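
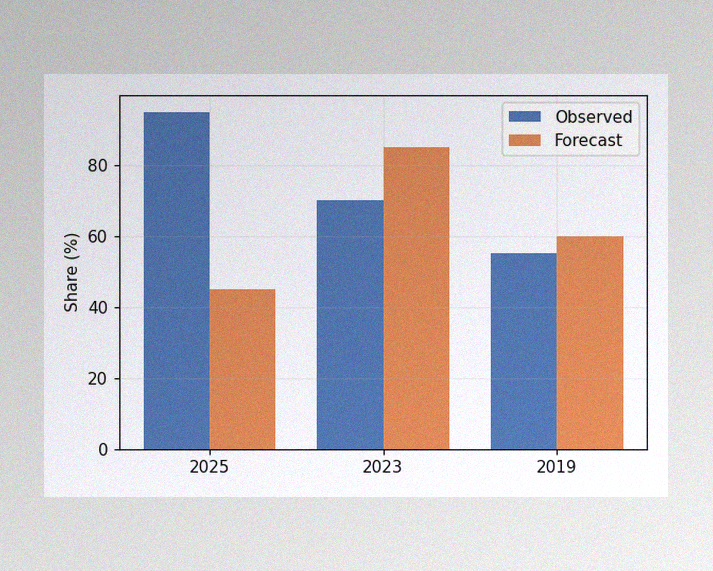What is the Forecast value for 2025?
The image has some photo noise and uneven lighting. The Forecast bar at 2025 reaches 45% on the y-axis.

45%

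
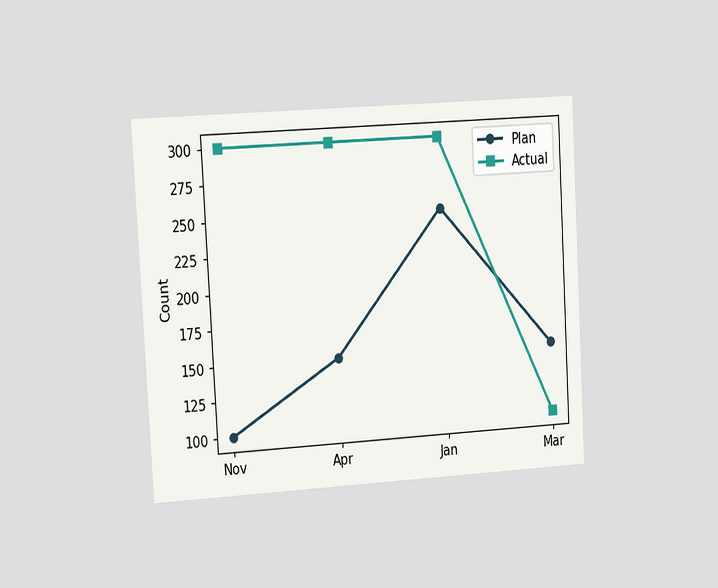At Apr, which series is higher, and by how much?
The chart is tilted about 3° counter-clockwise and viewed at a slight angle. At Apr, Actual sits above the other line by 150.

Actual, by 150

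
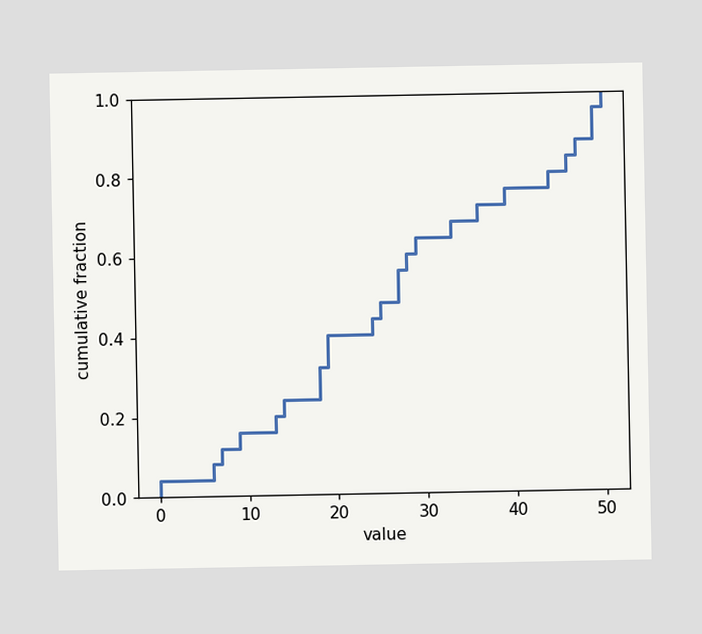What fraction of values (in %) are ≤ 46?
84%

At x=46 the ECDF step is at 84%.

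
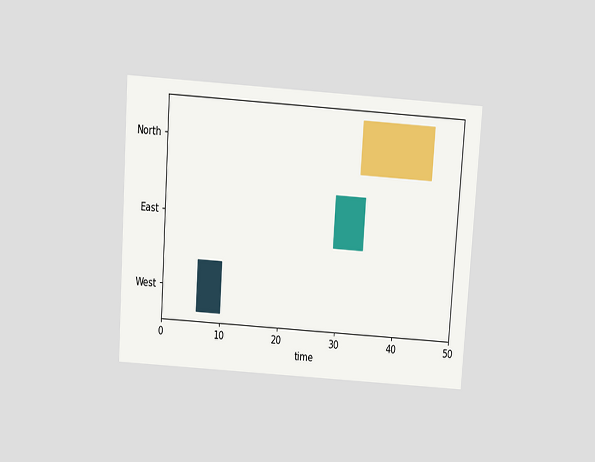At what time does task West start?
6

The chart is tilted about 4° clockwise and viewed slightly from above. The West bar begins at t=6.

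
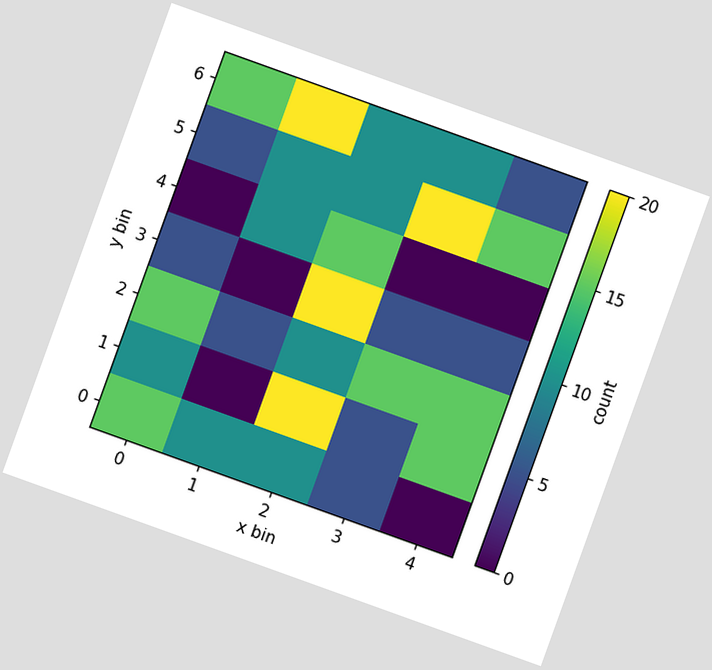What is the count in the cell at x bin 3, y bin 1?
5

The chart is tilted about 20° clockwise. Matching the cell (3, 1) against the colorbar gives 5.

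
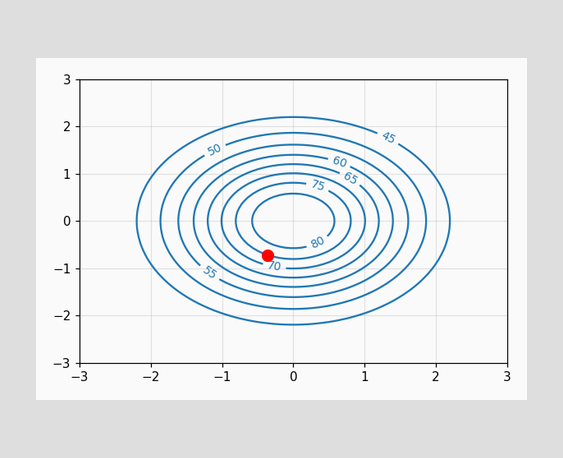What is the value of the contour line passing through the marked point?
75

The marked point sits on the contour labelled 75.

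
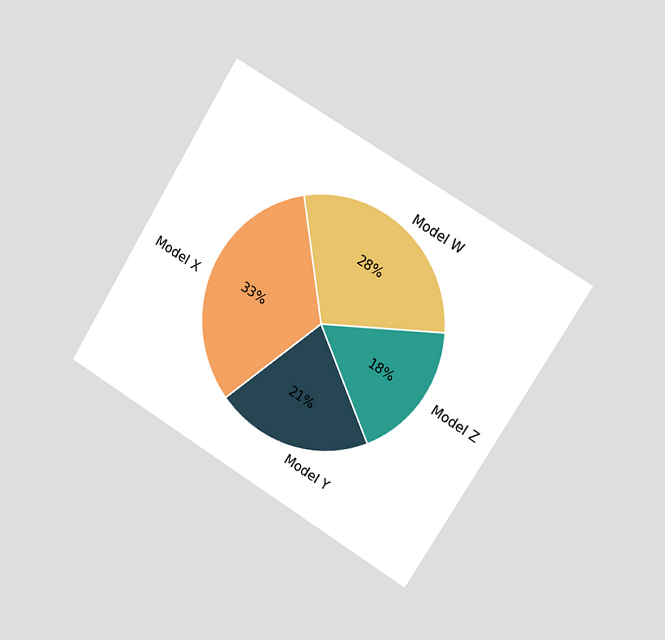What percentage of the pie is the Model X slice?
33%

The chart is tilted about 31° clockwise and viewed slightly from the right. The Model X slice takes up 33% of the pie.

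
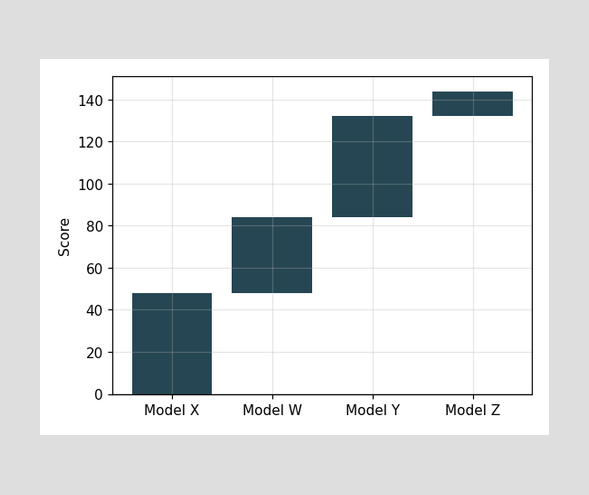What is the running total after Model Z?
After Model Z the running total reaches 144.

144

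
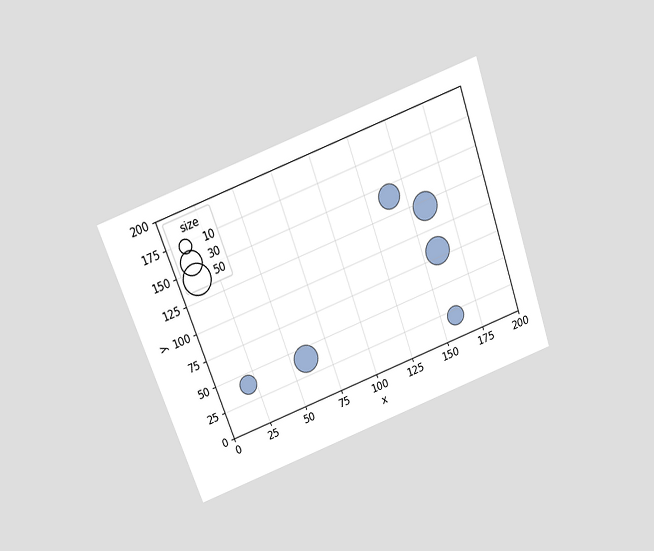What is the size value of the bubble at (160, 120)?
40

The chart is tilted about 20° counter-clockwise and viewed slightly from above. Matching the bubble at (160, 120) against the size legend gives 40.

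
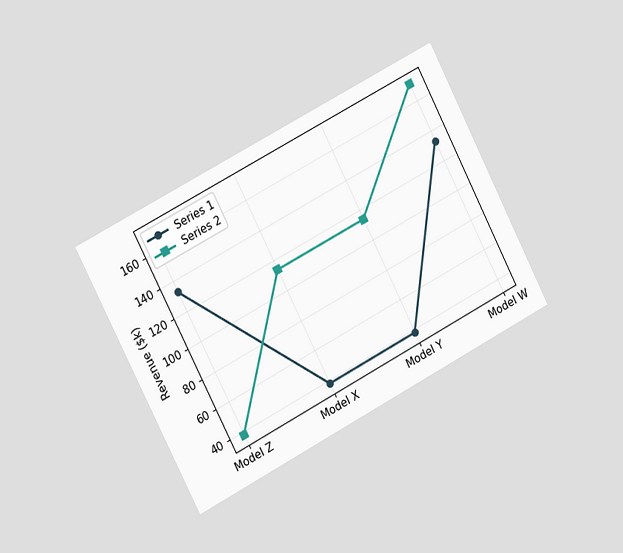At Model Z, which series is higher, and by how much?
Series 1, by $95k

The chart is tilted about 27° counter-clockwise and viewed slightly from the left. At Model Z, Series 1 sits above the other line by $95k.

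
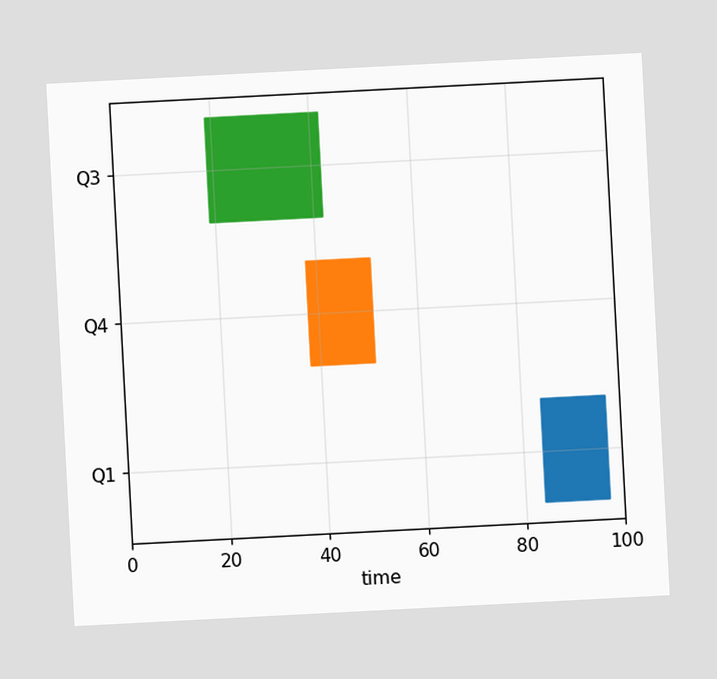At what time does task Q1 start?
84

The chart is tilted about 3° counter-clockwise. The Q1 bar begins at t=84.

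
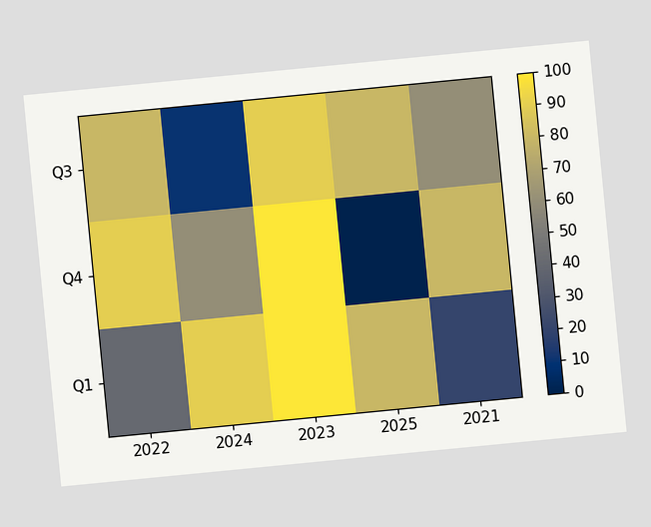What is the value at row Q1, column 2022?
The chart is tilted about 6° counter-clockwise. Matching cell (Q1, 2022) against the colorbar gives 40.

40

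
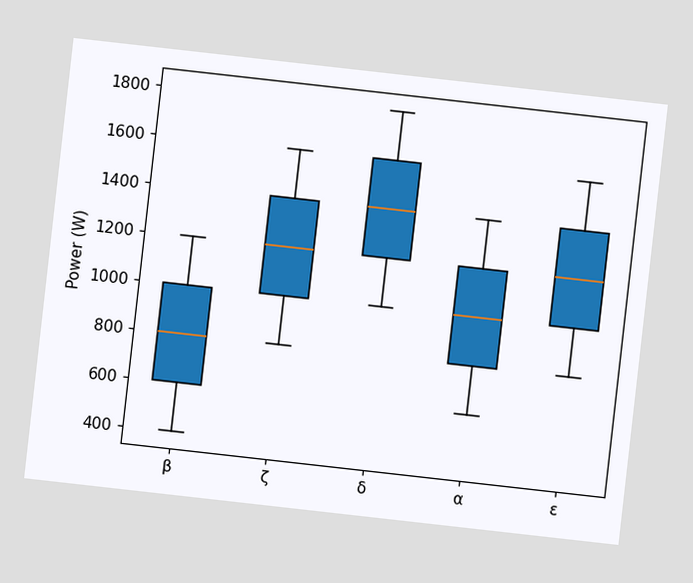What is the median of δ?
1400W

The chart is tilted about 6° clockwise. The median line in the δ box sits at 1400W.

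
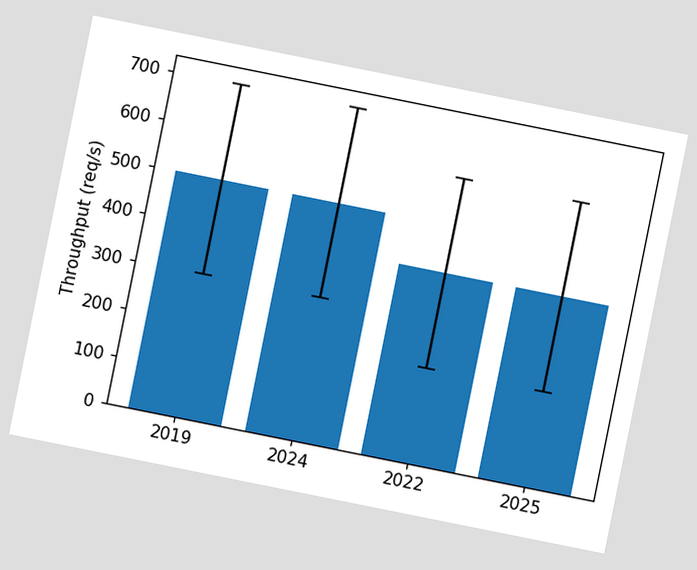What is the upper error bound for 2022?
The chart is tilted about 11° clockwise. The 2022 bar's upper whisker reaches 600req/s.

600req/s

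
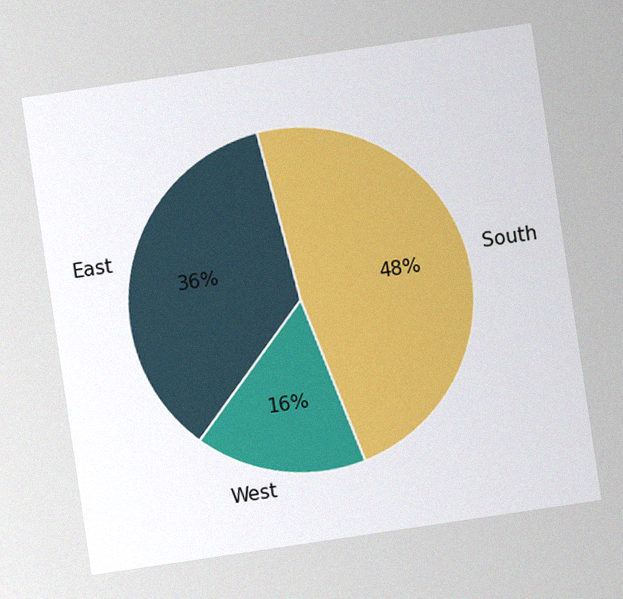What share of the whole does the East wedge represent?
36%

The chart is tilted about 8° counter-clockwise, with some photo noise. The East slice takes up 36% of the pie.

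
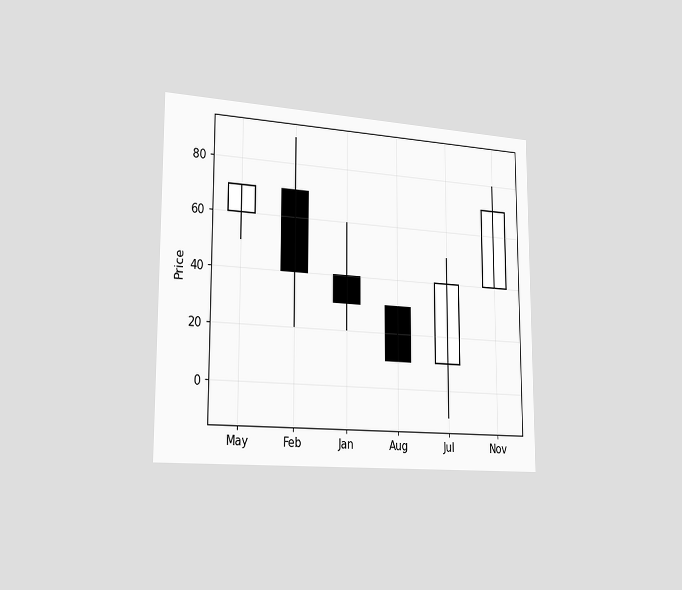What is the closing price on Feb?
40

The chart is viewed slightly from the left. The Feb candle closes at 40.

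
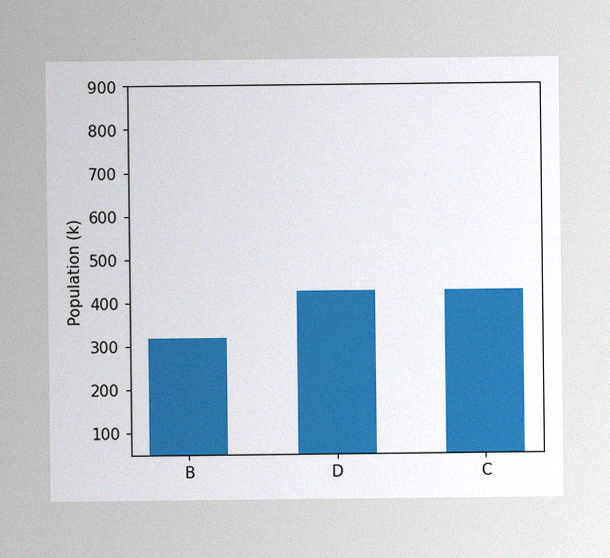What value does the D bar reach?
The image has some photo noise and uneven lighting. Reading along the chart's y-axis, the D bar reaches 424k.

424k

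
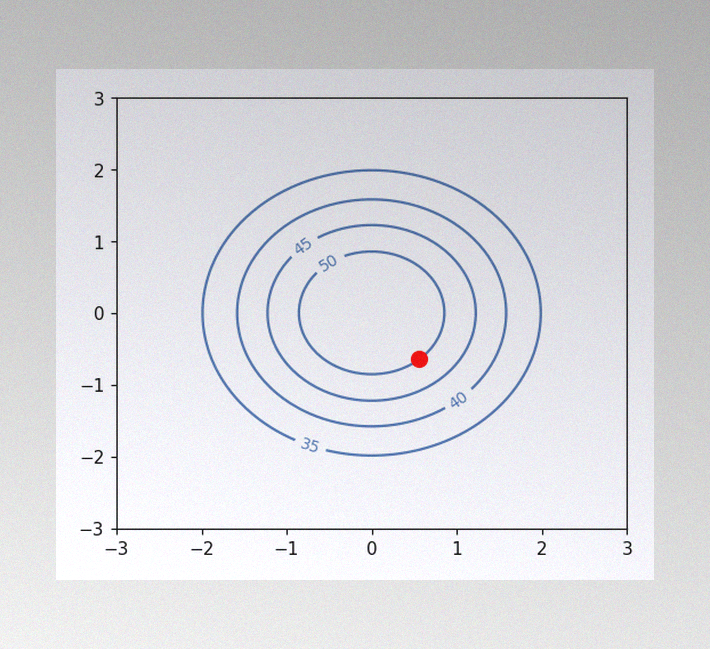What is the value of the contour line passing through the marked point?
The image has some photo noise and uneven lighting. The marked point sits on the contour labelled 50.

50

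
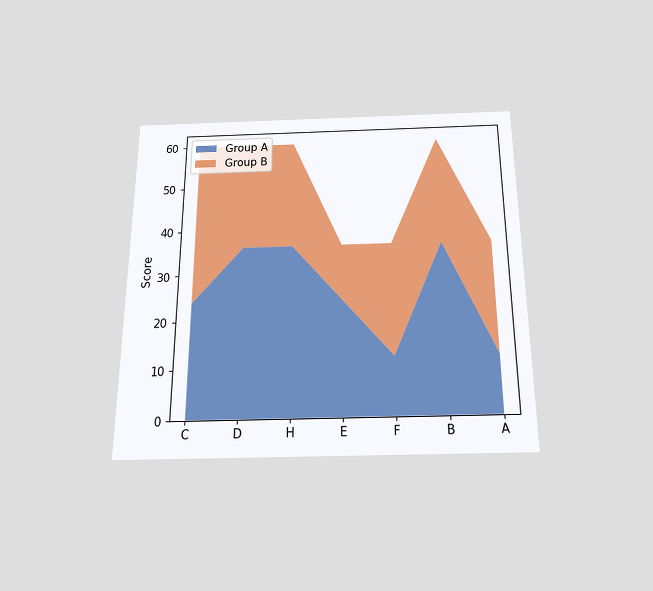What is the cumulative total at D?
The chart is viewed slightly from below. The stacked total at D reaches 60.

60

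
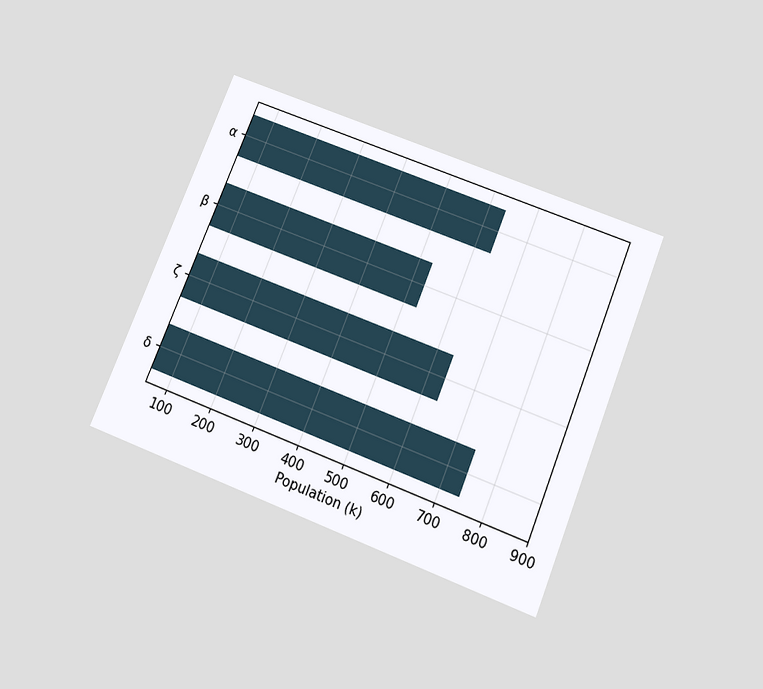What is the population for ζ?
The chart is tilted about 22° clockwise and viewed slightly from below. Reading along the chart's x-axis, the ζ bar reaches 636k.

636k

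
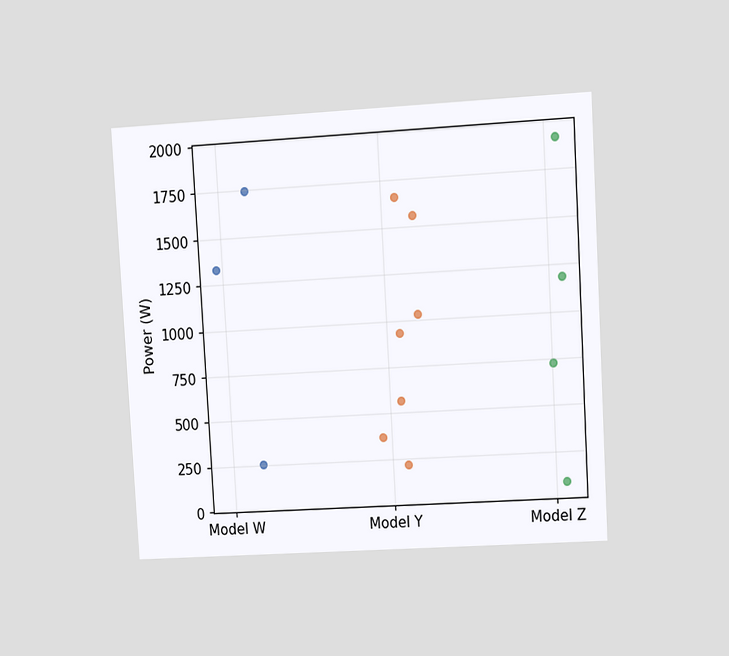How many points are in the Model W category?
3

The chart is tilted about 3° counter-clockwise and viewed at a slight angle. Counting the markers in the Model W column gives 3.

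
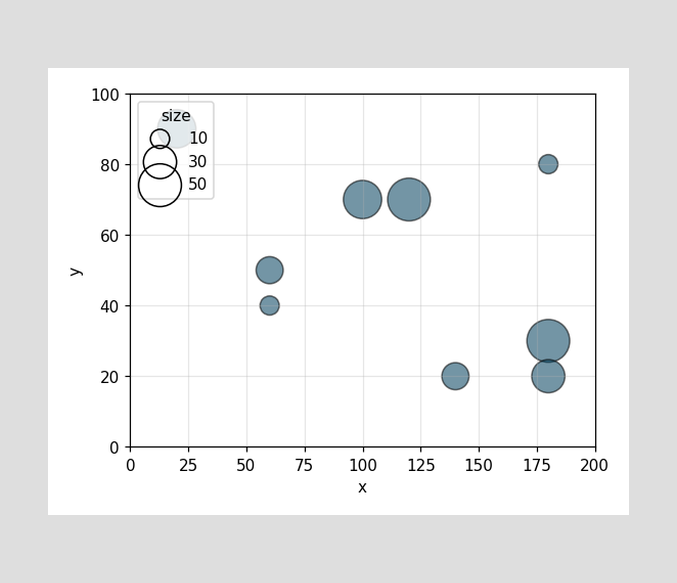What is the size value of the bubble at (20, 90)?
Matching the bubble at (20, 90) against the size legend gives 40.

40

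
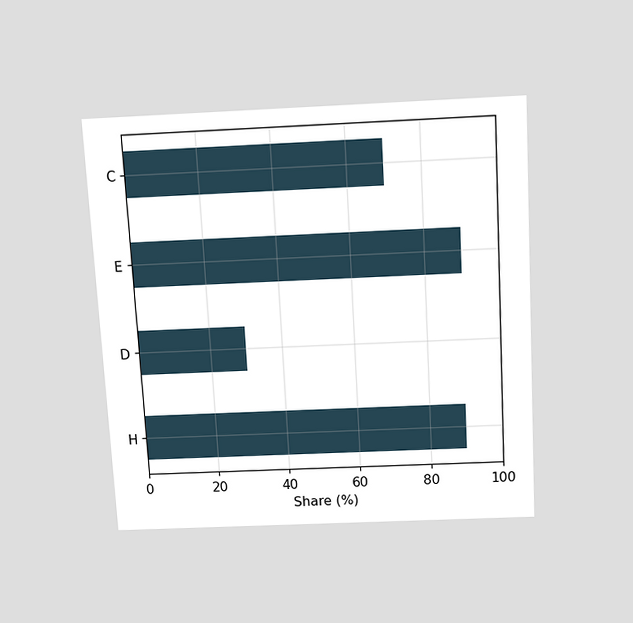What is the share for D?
The chart is tilted about 3° counter-clockwise and viewed slightly from above. Reading along the chart's x-axis, the D bar reaches 30%.

30%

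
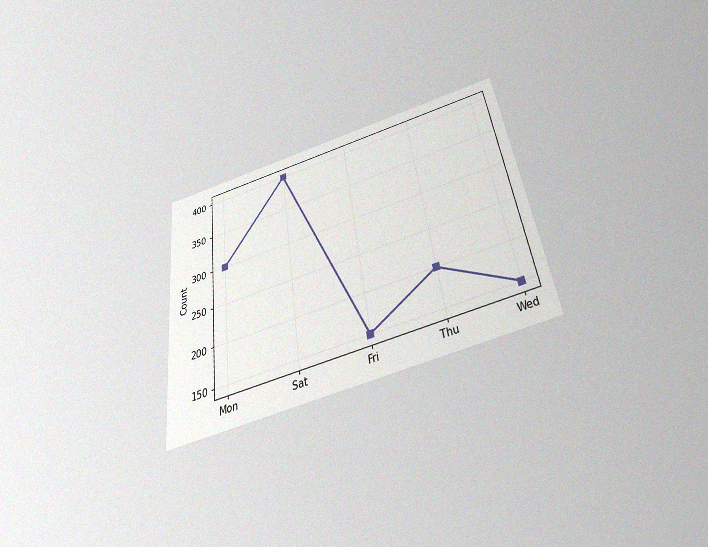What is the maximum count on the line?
The chart is tilted about 8° counter-clockwise and viewed slightly from below, with some photo noise. The highest point is at Sat, and reading across to the y-axis gives 400.

400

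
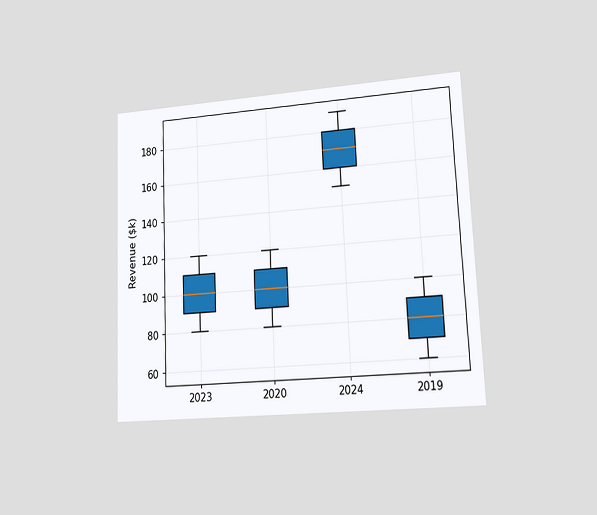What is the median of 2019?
$80k

The chart is tilted about 3° counter-clockwise and viewed at a slight angle. The median line in the 2019 box sits at $80k.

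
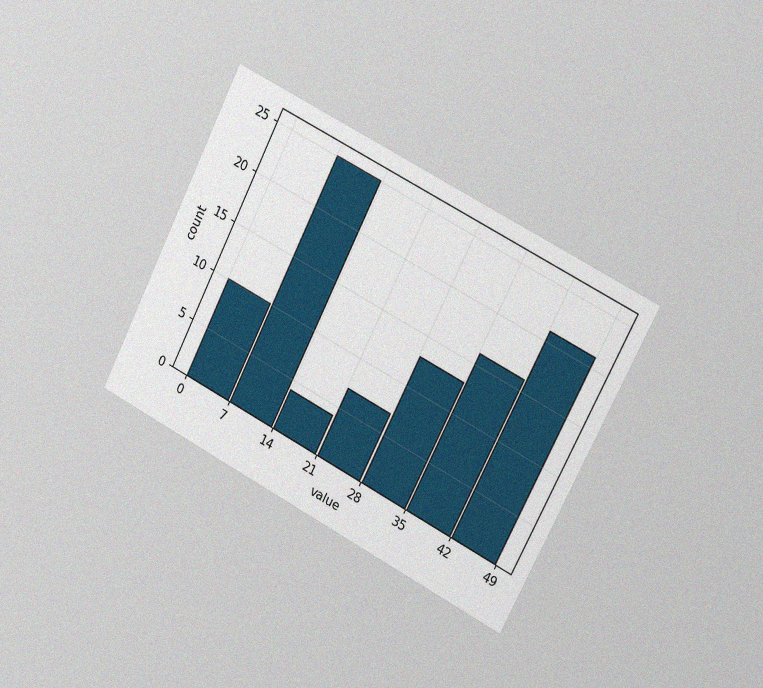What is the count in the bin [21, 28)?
The chart is tilted about 27° clockwise and viewed slightly from the right, with some photo noise. The [21, 28) bin has height 7.

7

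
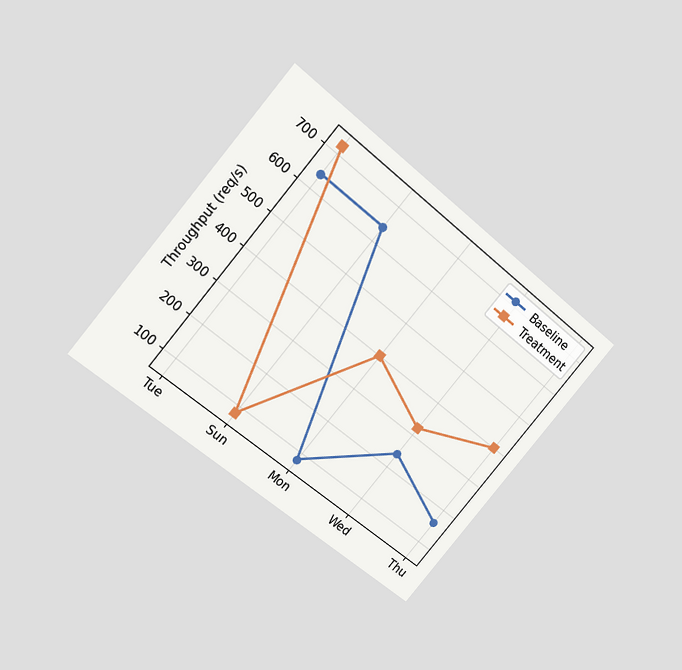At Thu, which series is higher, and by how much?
Treatment, by 240req/s

The chart is tilted about 40° clockwise and viewed at a slight angle. At Thu, Treatment sits above the other line by 240req/s.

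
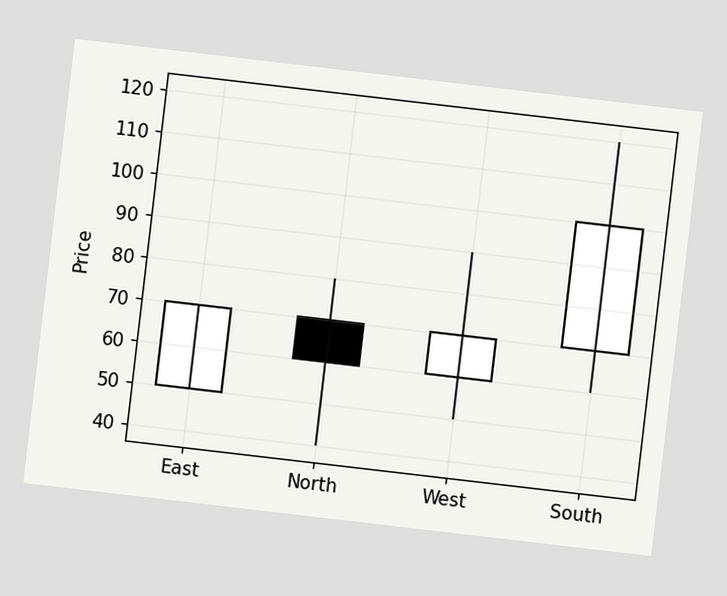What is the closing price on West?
The chart is tilted about 7° clockwise. The West candle closes at 70.

70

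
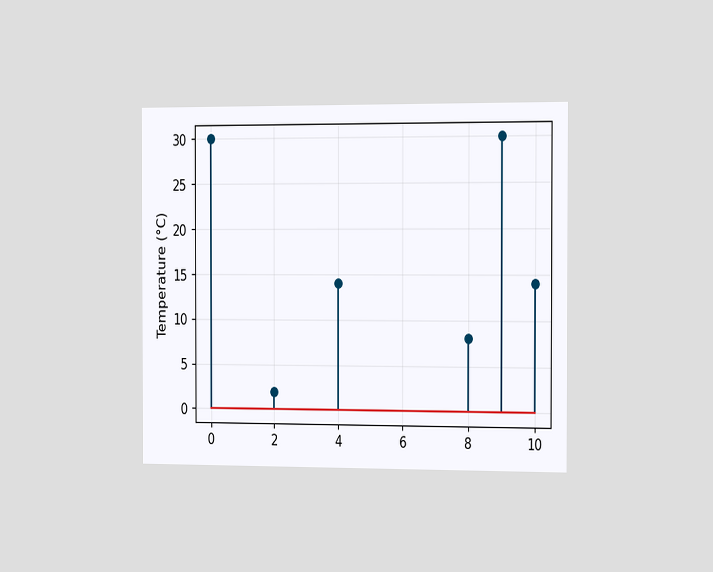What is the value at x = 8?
The chart is viewed slightly from the right. The stem at x=8 reaches 8°C.

8°C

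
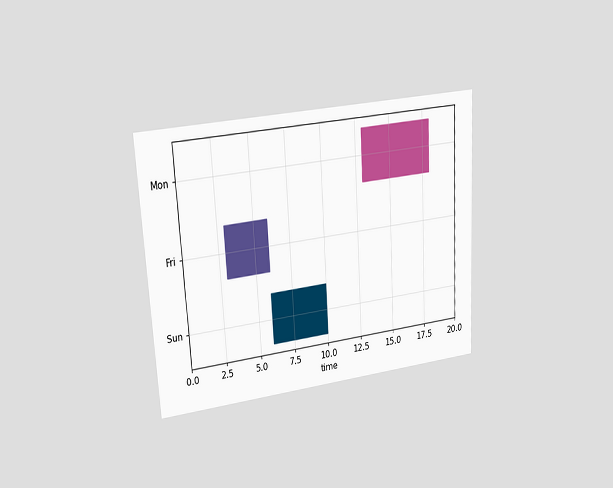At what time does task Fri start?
The chart is tilted about 3° counter-clockwise and viewed at a slight angle. The Fri bar begins at t=3.

3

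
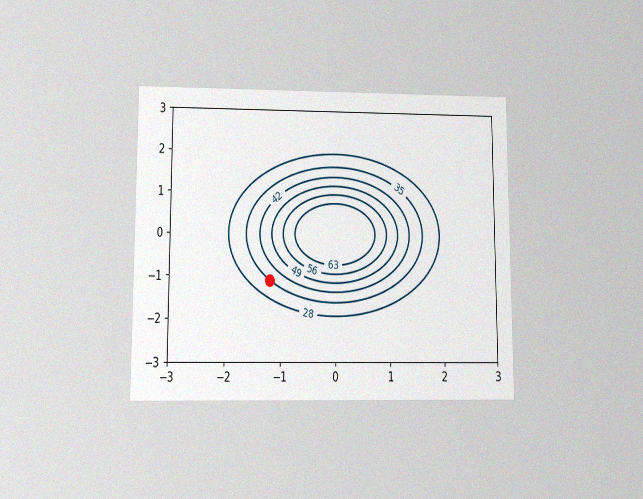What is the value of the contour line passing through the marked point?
The chart is viewed at a slight angle, with some photo noise. The marked point sits on the contour labelled 35.

35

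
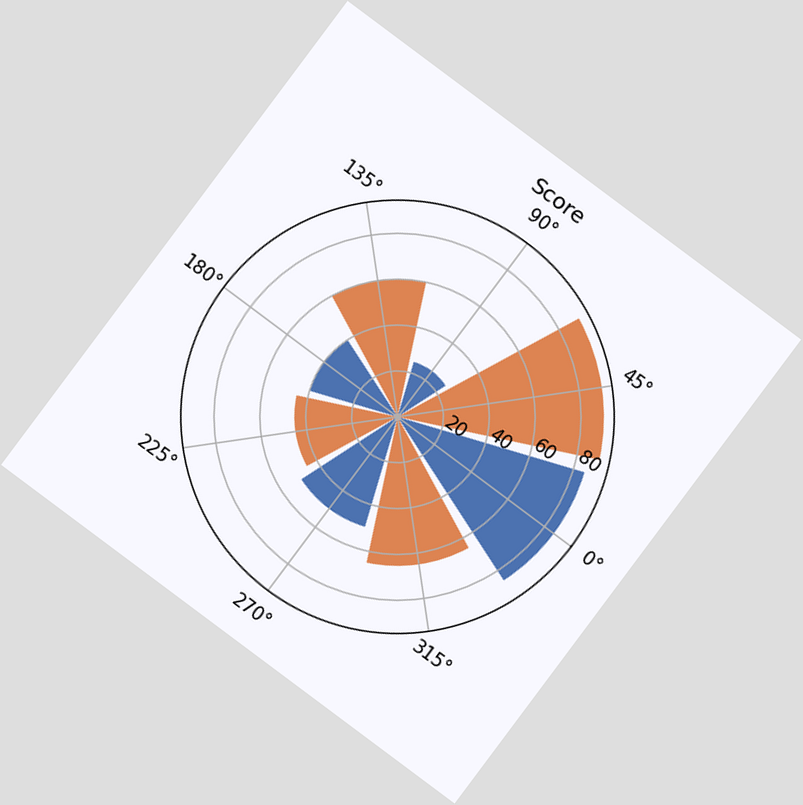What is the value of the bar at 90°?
25

The chart is tilted about 37° clockwise. The bar at 90° reaches 25 on the radial axis.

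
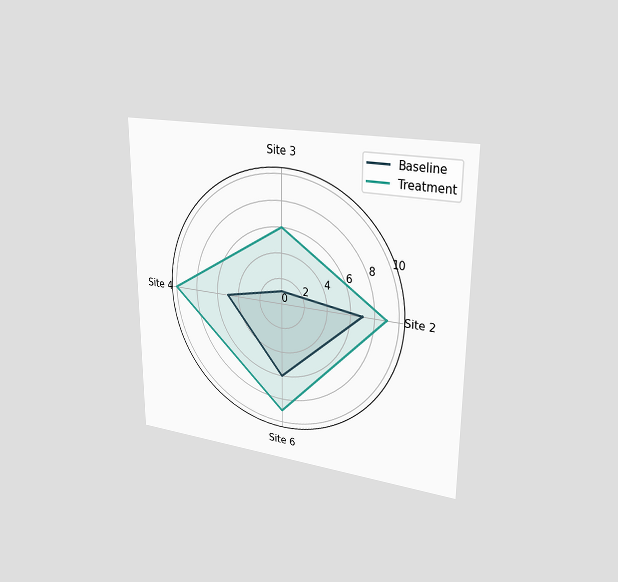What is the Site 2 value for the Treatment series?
The chart is viewed slightly from the right. On the Site 2 axis, Treatment reaches 9.

9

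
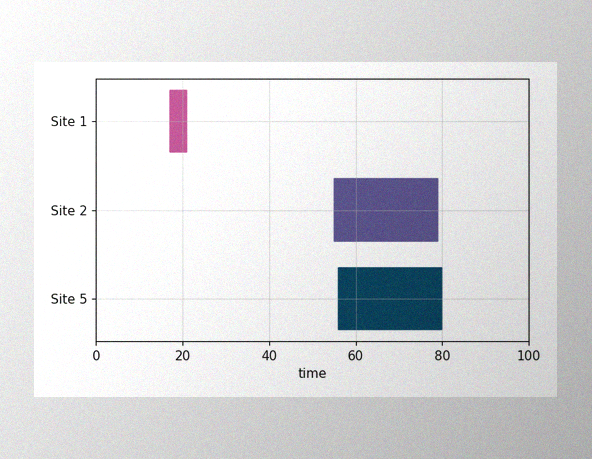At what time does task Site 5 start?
The image has some photo noise and uneven lighting. The Site 5 bar begins at t=56.

56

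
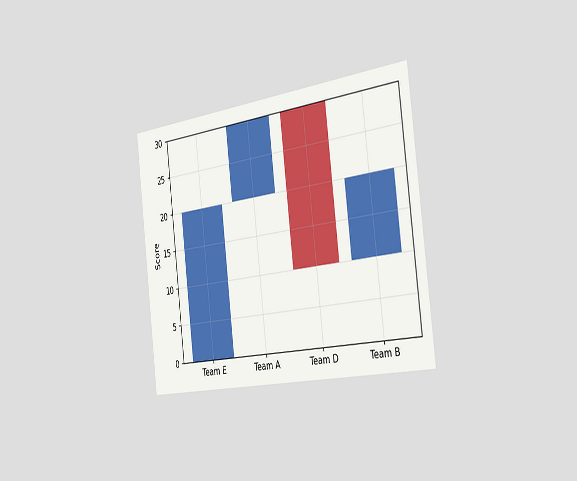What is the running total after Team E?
The chart is tilted about 7° counter-clockwise and viewed slightly from the right. After Team E the running total reaches 20.

20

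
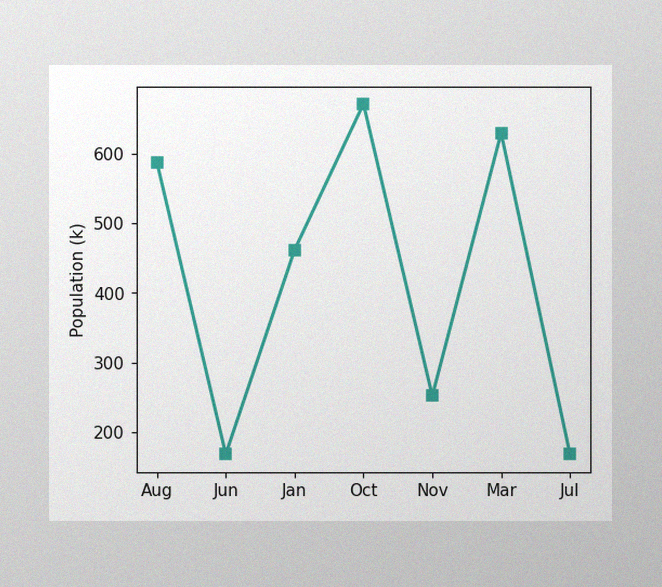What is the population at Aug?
The image has some photo noise and uneven lighting. At Aug, the line is at 588k.

588k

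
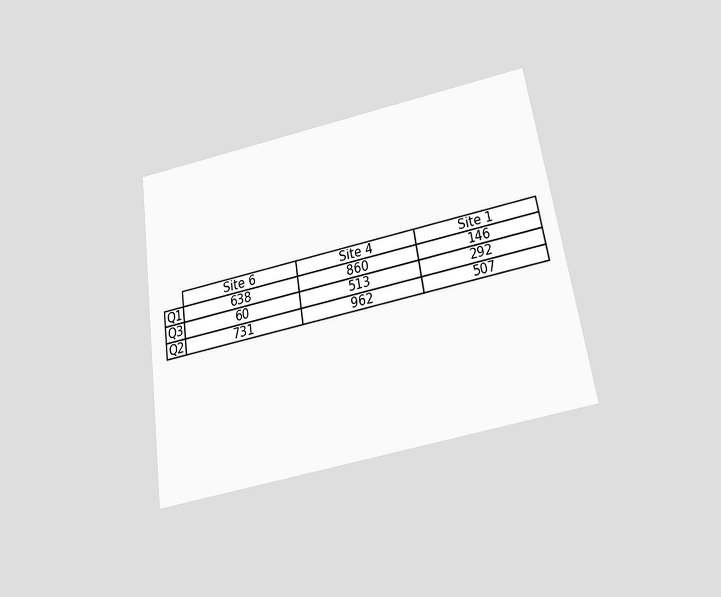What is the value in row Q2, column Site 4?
The chart is tilted about 9° counter-clockwise and viewed slightly from below. The (Q2, Site 4) cell reads 962.

962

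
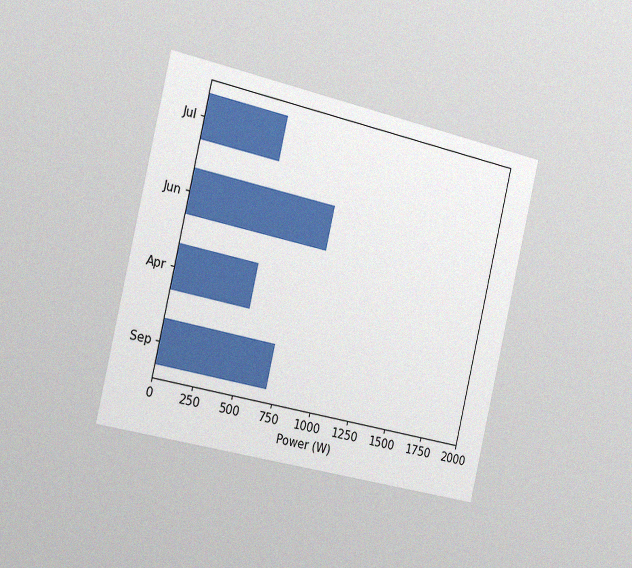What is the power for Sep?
700W

The chart is tilted about 13° clockwise and viewed slightly from the left, with some photo noise. Reading along the chart's x-axis, the Sep bar reaches 700W.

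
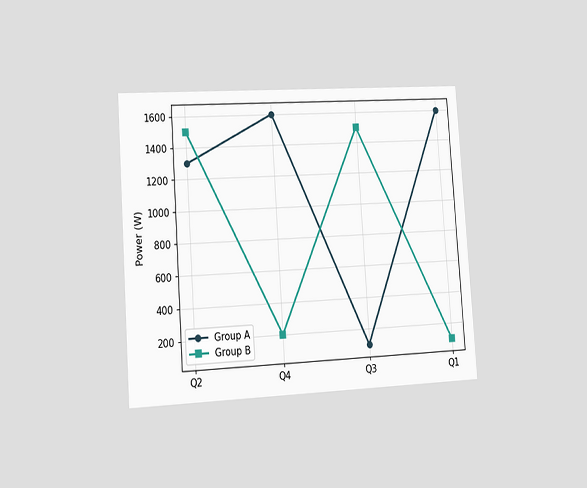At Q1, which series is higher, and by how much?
The chart is tilted about 4° counter-clockwise and viewed slightly from the left. At Q1, Group A sits above the other line by 1500W.

Group A, by 1500W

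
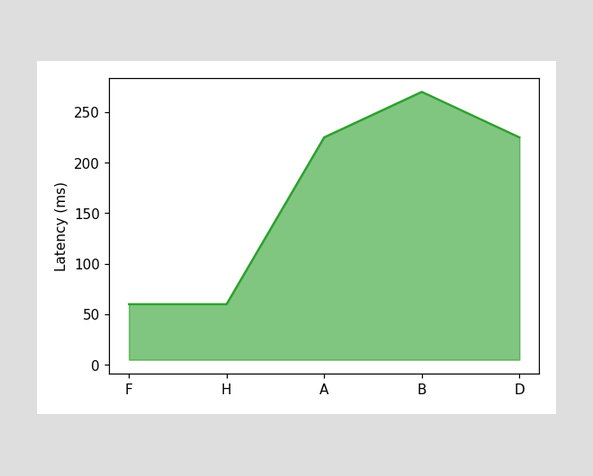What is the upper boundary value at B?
270ms

At B the upper boundary is at 270ms.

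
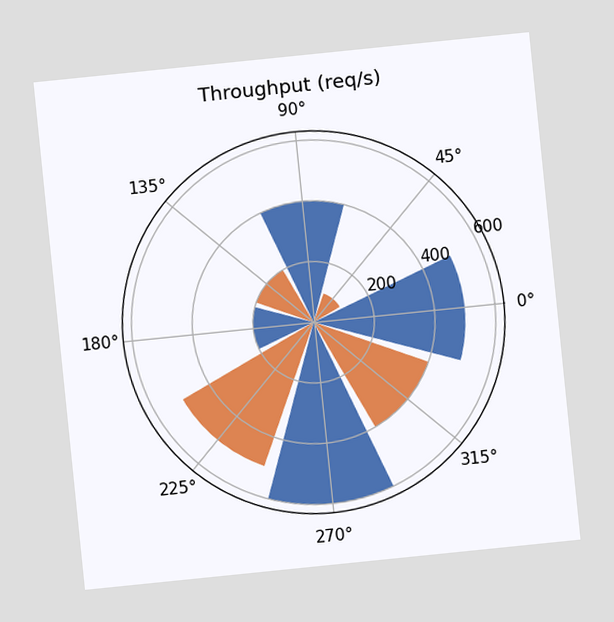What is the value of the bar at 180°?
200req/s

The chart is tilted about 6° counter-clockwise. The bar at 180° reaches 200req/s on the radial axis.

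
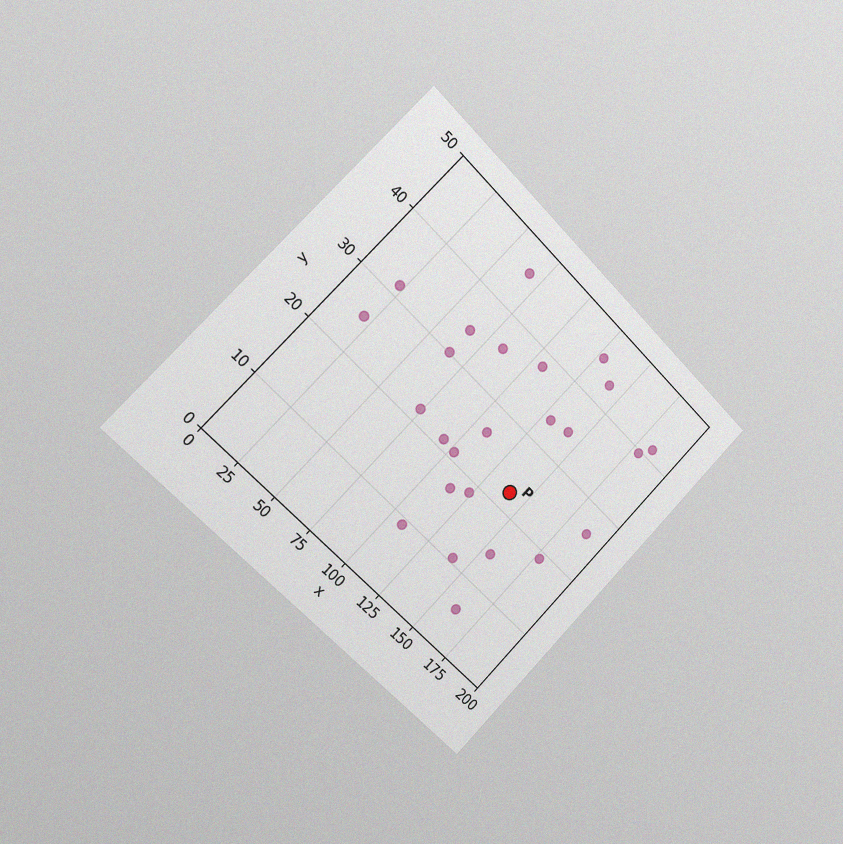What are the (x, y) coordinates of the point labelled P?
(140, 22.5)

The chart is tilted about 45° clockwise and viewed slightly from the left, with some photo noise. Following the gridlines from P to each axis, P sits at (140, 22.5).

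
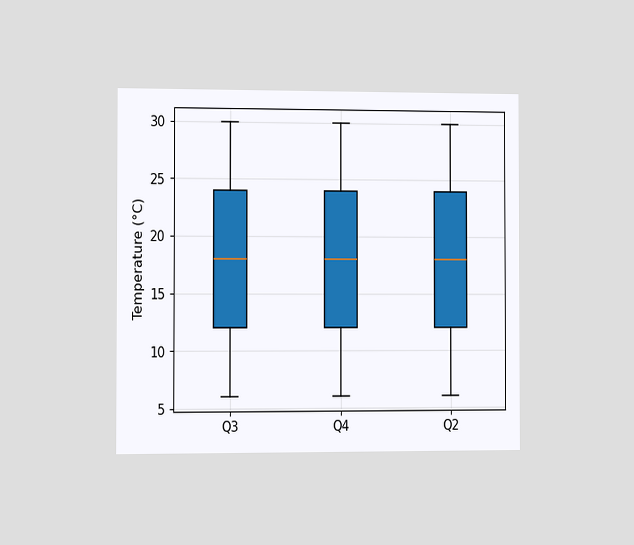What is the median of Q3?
18°C

The chart is viewed slightly from the left. The median line in the Q3 box sits at 18°C.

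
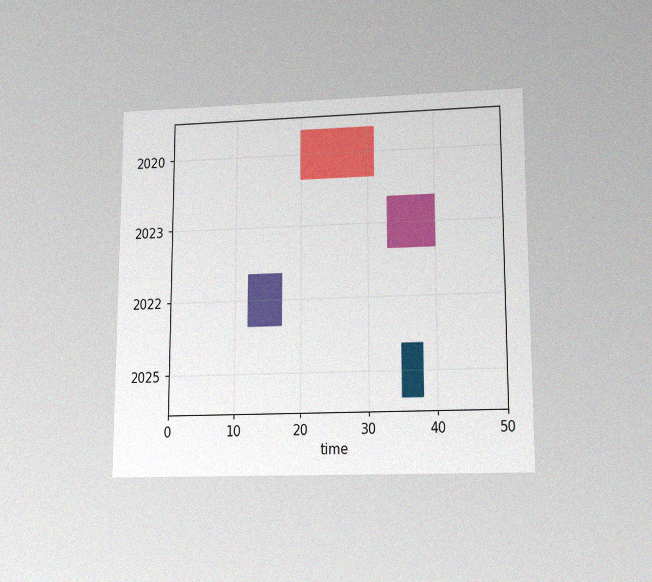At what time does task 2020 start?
The chart is viewed slightly from below, with some photo noise. The 2020 bar begins at t=20.

20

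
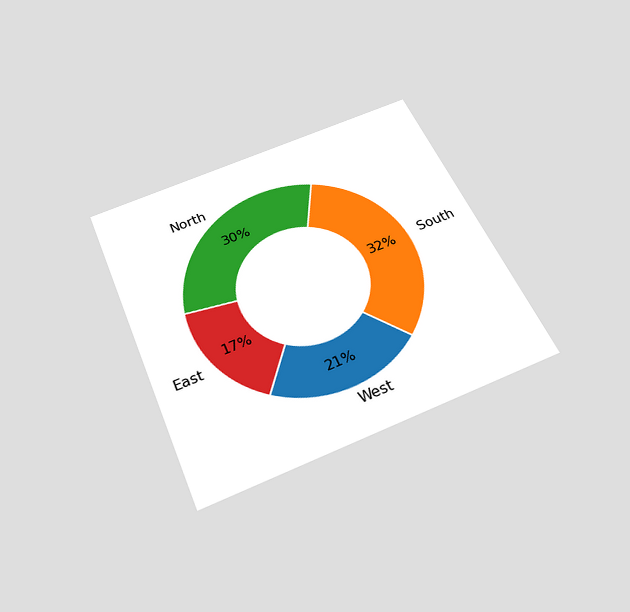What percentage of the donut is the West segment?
21%

The chart is tilted about 23° counter-clockwise and viewed slightly from below. The West segment takes up 21% of the ring.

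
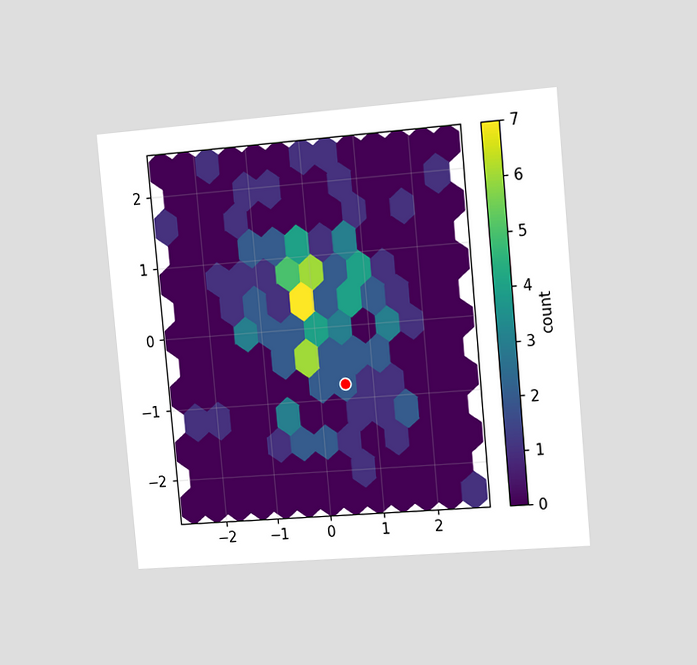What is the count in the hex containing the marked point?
The chart is tilted about 5° counter-clockwise and viewed slightly from the right. The marked hex reads 2 on the colorbar.

2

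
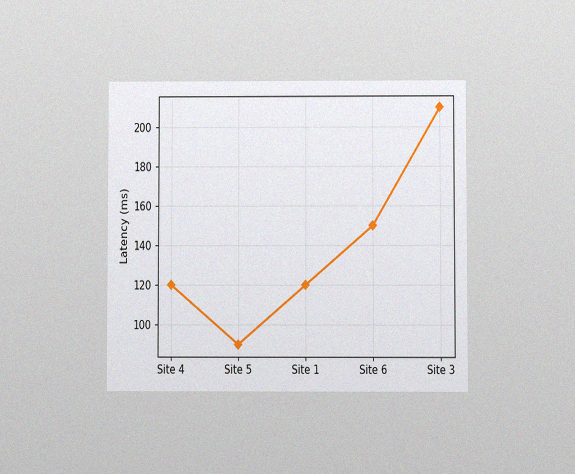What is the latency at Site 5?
90ms

The chart is viewed at a slight angle, with some photo noise. At Site 5, the line is at 90ms.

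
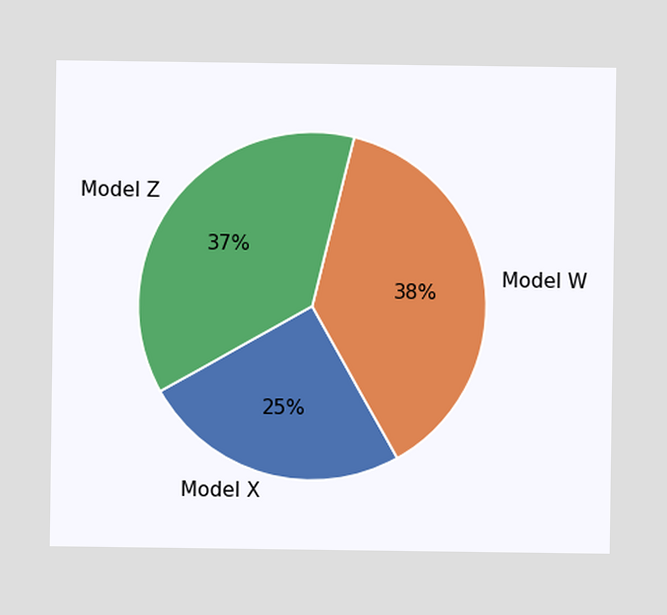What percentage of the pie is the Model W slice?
38%

The Model W slice takes up 38% of the pie.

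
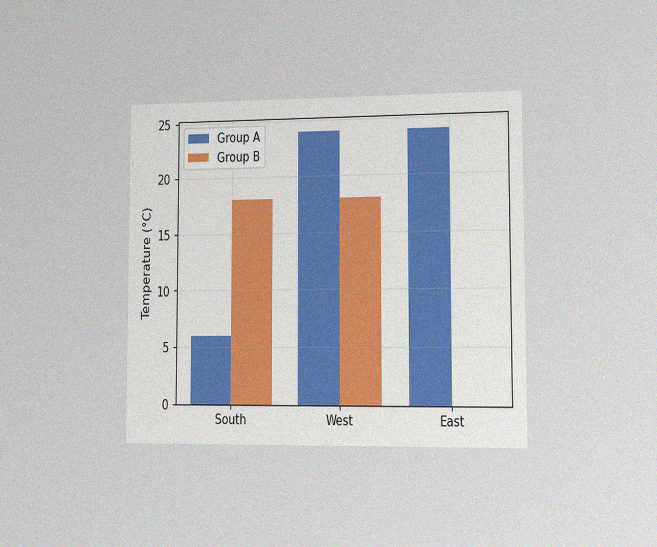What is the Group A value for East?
24°C

The chart is viewed slightly from the right, with some photo noise. The Group A bar at East reaches 24°C on the y-axis.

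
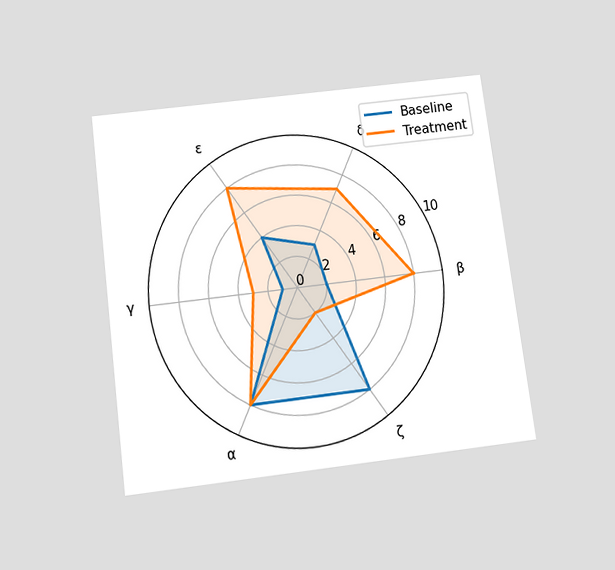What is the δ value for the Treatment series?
7

The chart is tilted about 7° counter-clockwise and viewed slightly from below. On the δ axis, Treatment reaches 7.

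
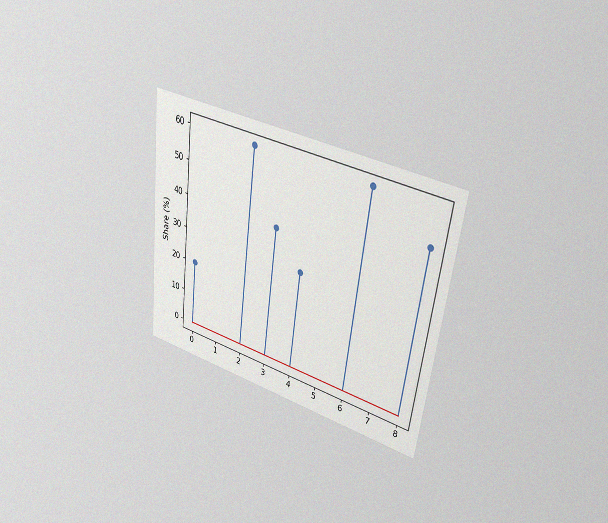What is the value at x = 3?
40%

The chart is tilted about 7° clockwise and viewed at a slight angle, with some photo noise. The stem at x=3 reaches 40%.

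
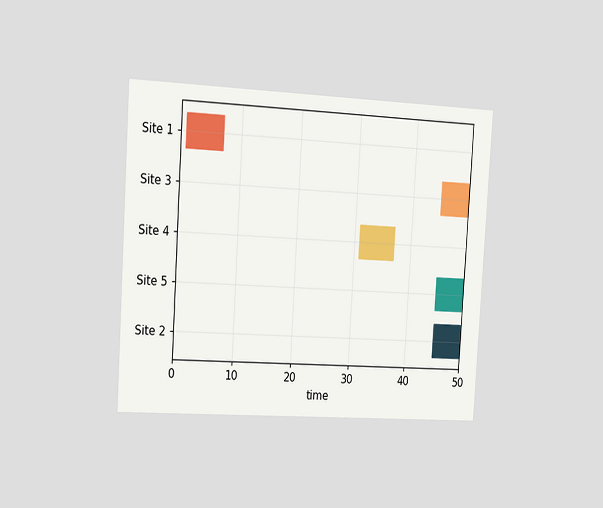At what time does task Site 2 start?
The chart is tilted about 3° clockwise and viewed slightly from the left. The Site 2 bar begins at t=45.

45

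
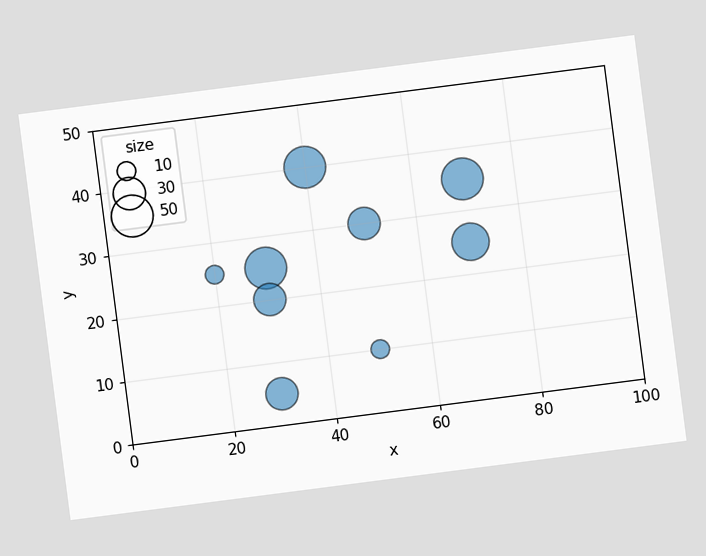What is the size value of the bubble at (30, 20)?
The chart is tilted about 7° counter-clockwise. Matching the bubble at (30, 20) against the size legend gives 30.

30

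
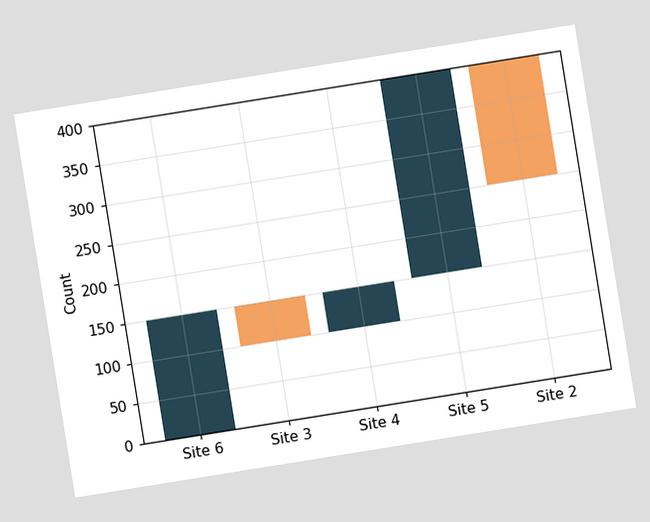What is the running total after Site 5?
400

The chart is tilted about 9° counter-clockwise. After Site 5 the running total reaches 400.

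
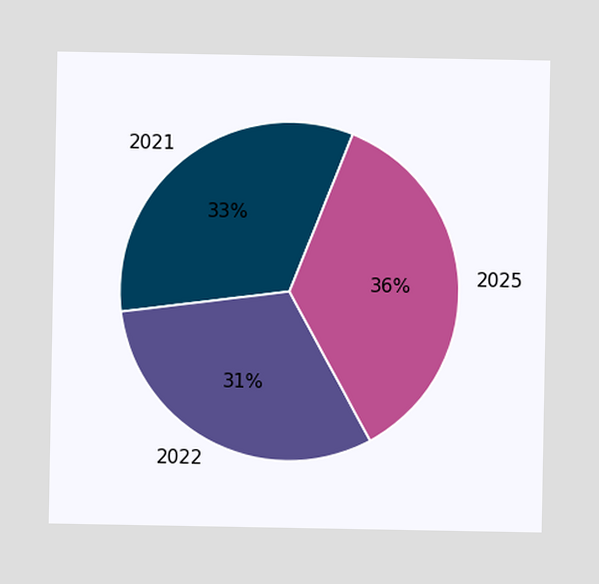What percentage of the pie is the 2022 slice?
The 2022 slice takes up 31% of the pie.

31%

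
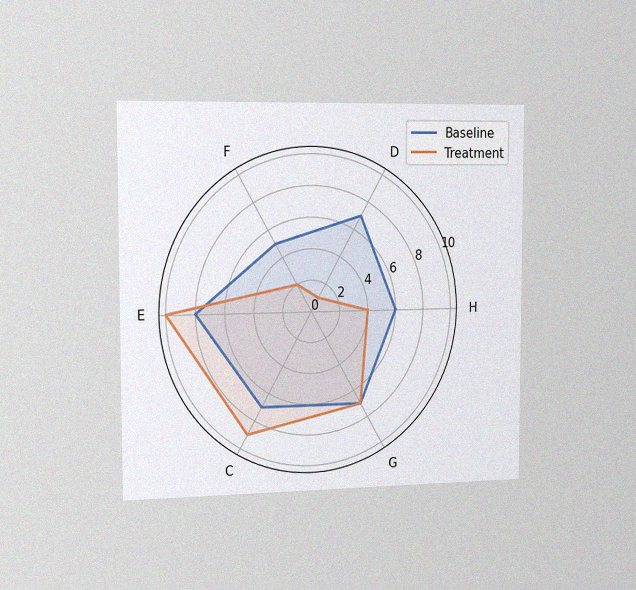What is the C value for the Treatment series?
9

The chart is viewed slightly from the left, with some photo noise. On the C axis, Treatment reaches 9.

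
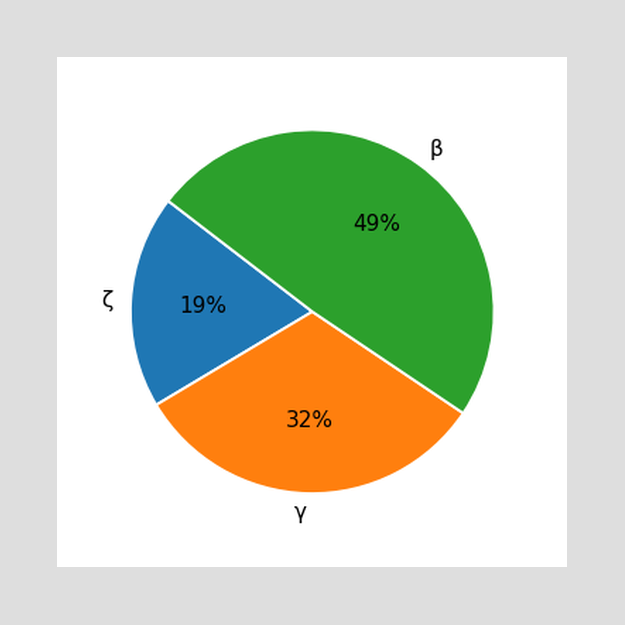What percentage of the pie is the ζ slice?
19%

The ζ slice takes up 19% of the pie.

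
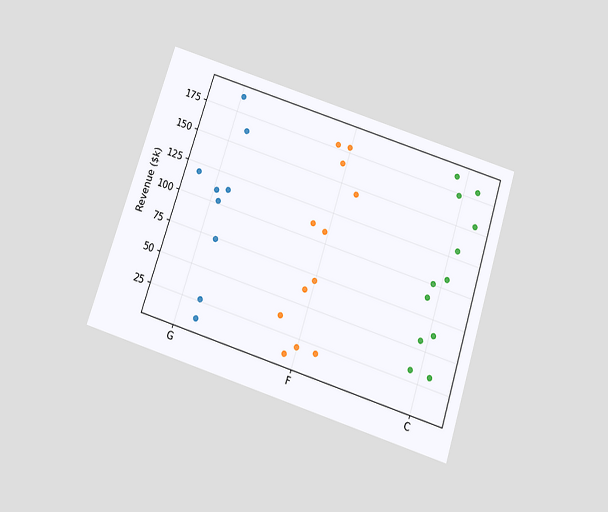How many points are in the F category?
The chart is tilted about 18° clockwise and viewed slightly from below. Counting the markers in the F column gives 12.

12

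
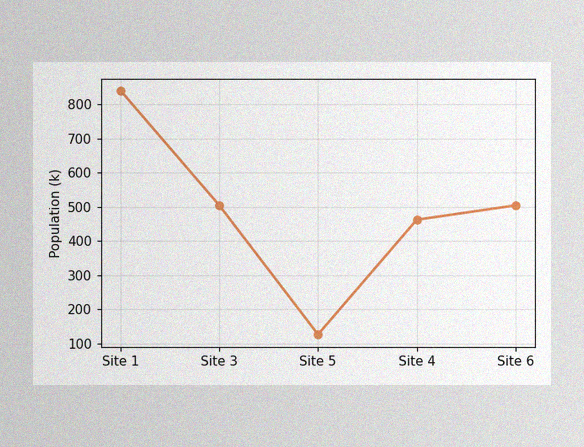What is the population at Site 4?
462k

The image has some photo noise and uneven lighting. At Site 4, the line is at 462k.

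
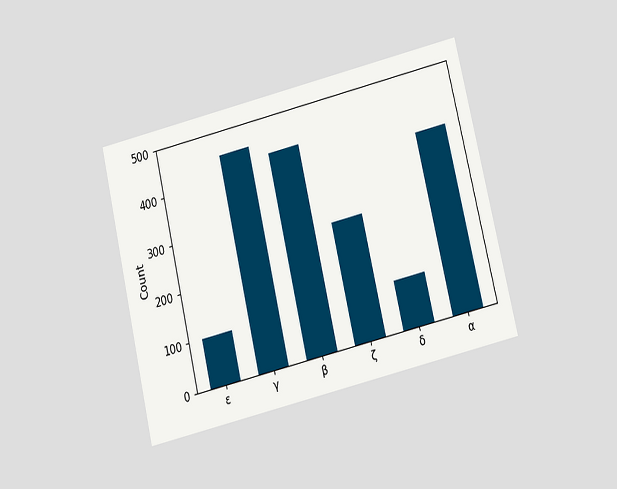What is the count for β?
425

The chart is tilted about 13° counter-clockwise and viewed slightly from below. Reading along the chart's y-axis, the β bar reaches 425.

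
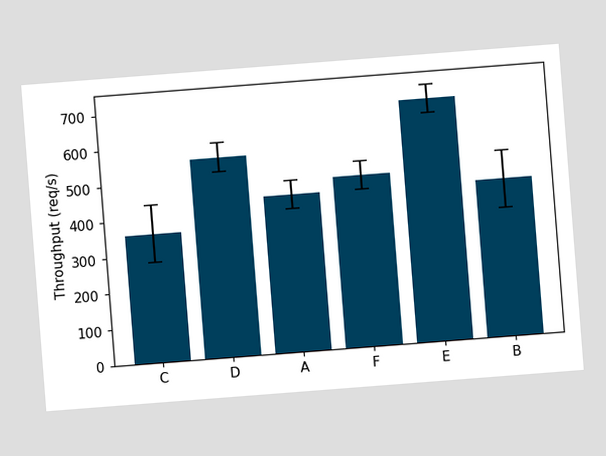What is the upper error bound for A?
480req/s

The chart is tilted about 4° counter-clockwise. The A bar's upper whisker reaches 480req/s.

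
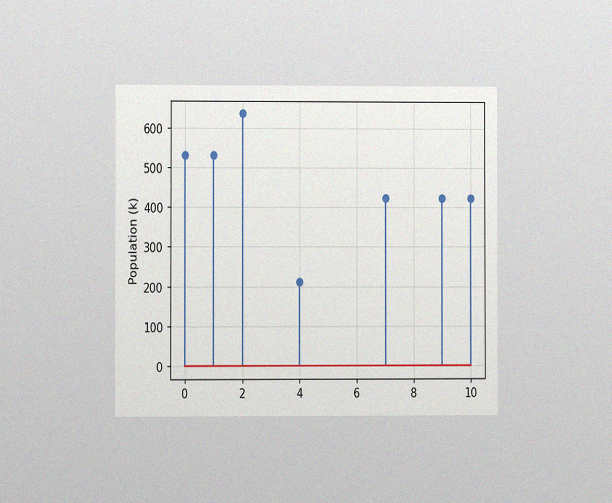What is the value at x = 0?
The chart is viewed at a slight angle, with some photo noise. The stem at x=0 reaches 530k.

530k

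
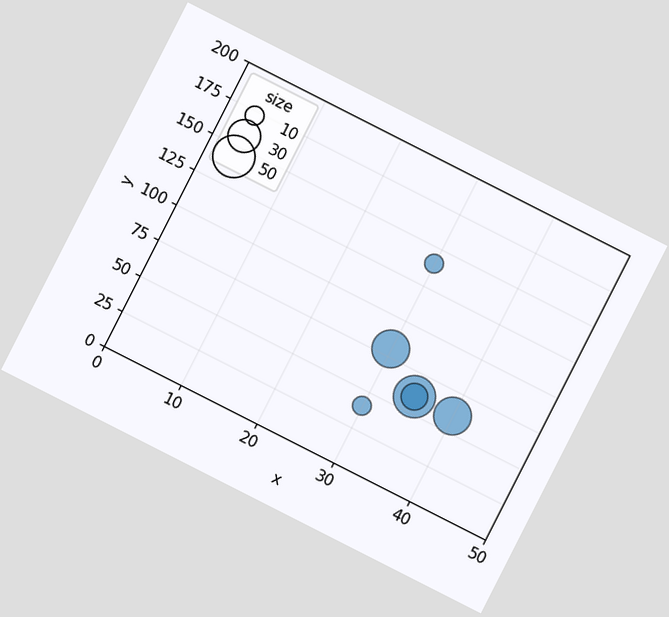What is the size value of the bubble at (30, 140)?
10

The chart is tilted about 27° clockwise. Matching the bubble at (30, 140) against the size legend gives 10.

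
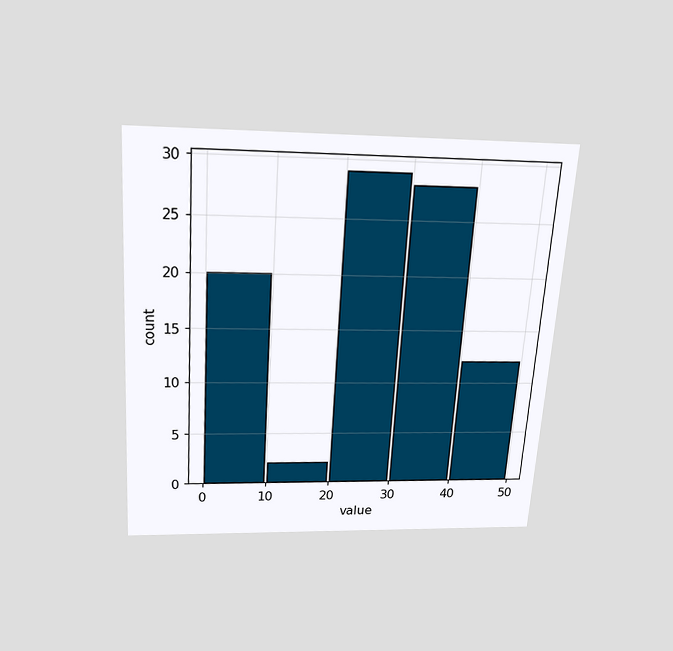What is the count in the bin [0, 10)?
The chart is tilted about 4° clockwise and viewed slightly from above. The [0, 10) bin has height 20.

20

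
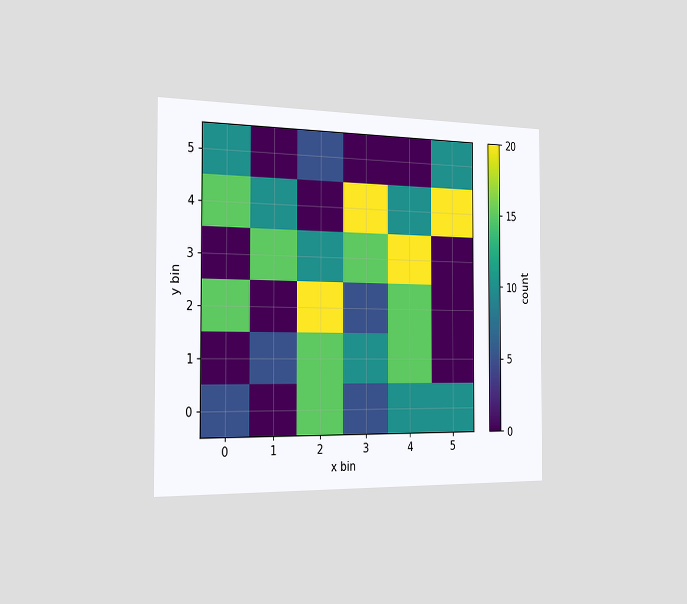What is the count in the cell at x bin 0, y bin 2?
15

The chart is viewed slightly from the left. Matching the cell (0, 2) against the colorbar gives 15.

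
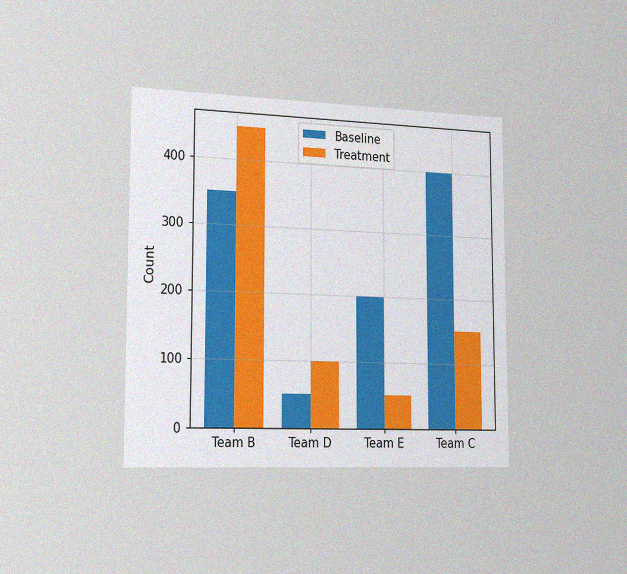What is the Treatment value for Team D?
100

The chart is viewed slightly from the left, with some photo noise. The Treatment bar at Team D reaches 100 on the y-axis.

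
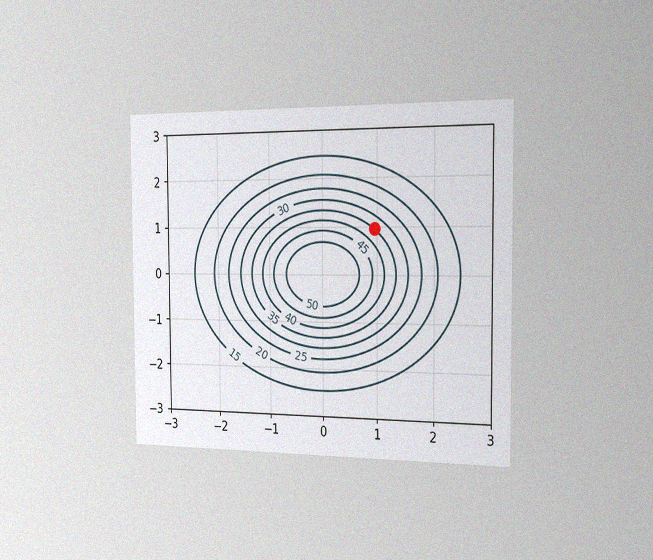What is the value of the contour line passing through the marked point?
35

The chart is viewed slightly from the right, with some photo noise. The marked point sits on the contour labelled 35.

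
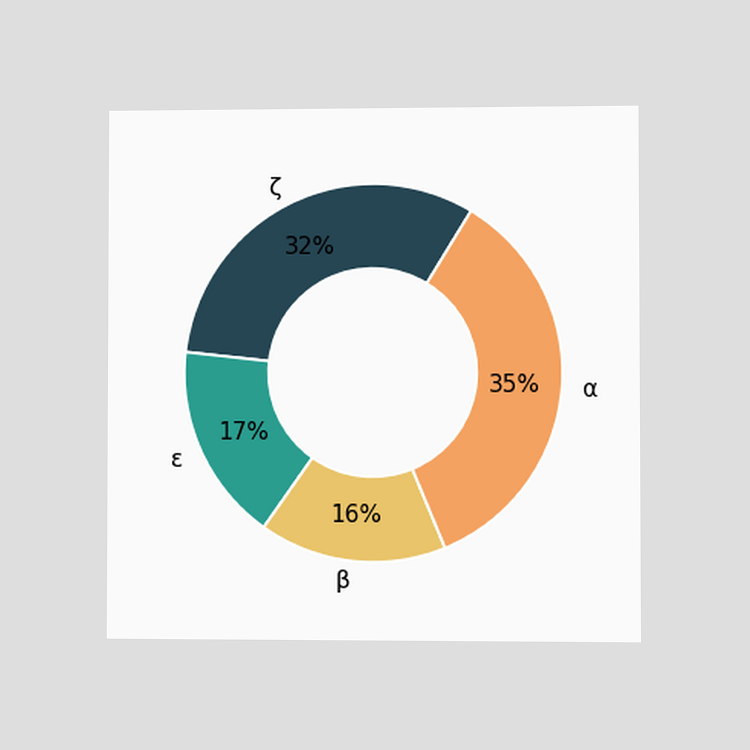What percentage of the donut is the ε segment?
The chart is viewed at a slight angle. The ε segment takes up 17% of the ring.

17%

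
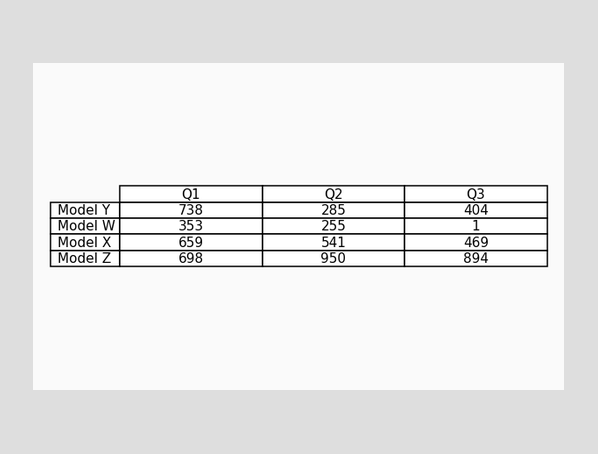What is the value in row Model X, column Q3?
469

The (Model X, Q3) cell reads 469.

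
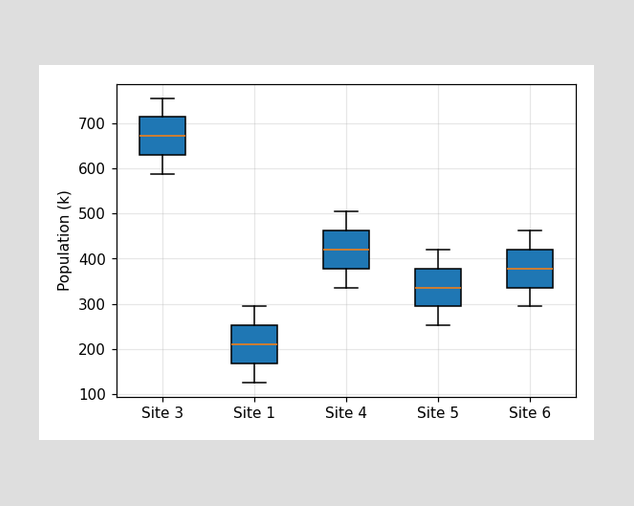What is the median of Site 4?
420k

The median line in the Site 4 box sits at 420k.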